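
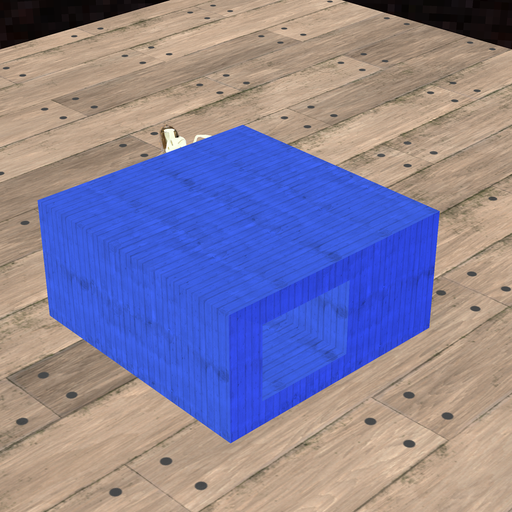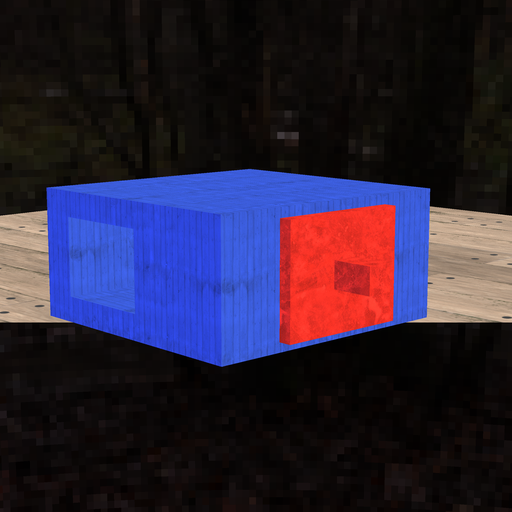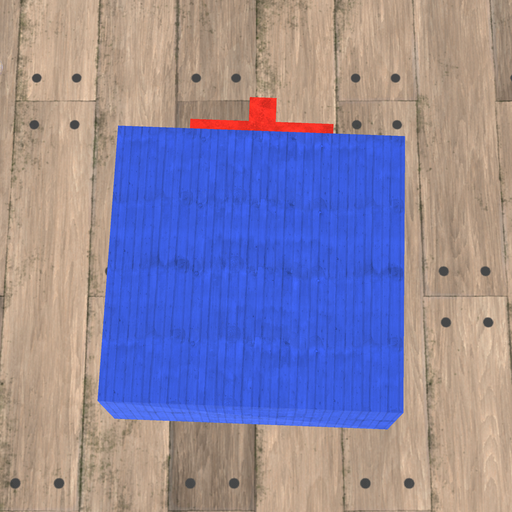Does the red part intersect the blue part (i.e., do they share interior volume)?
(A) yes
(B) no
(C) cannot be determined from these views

(C) cannot be determined from these views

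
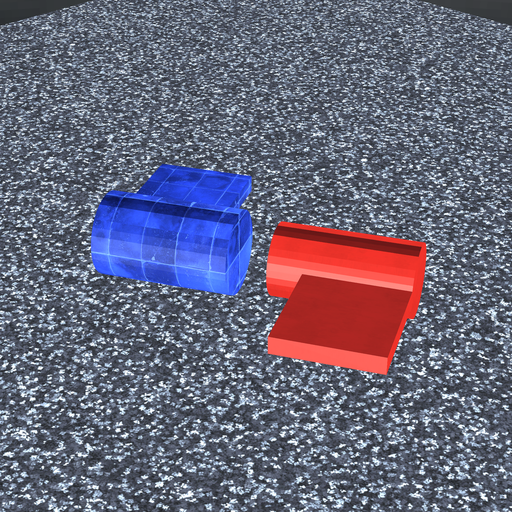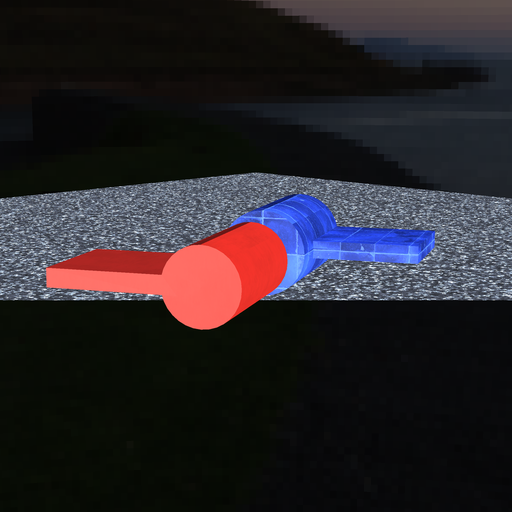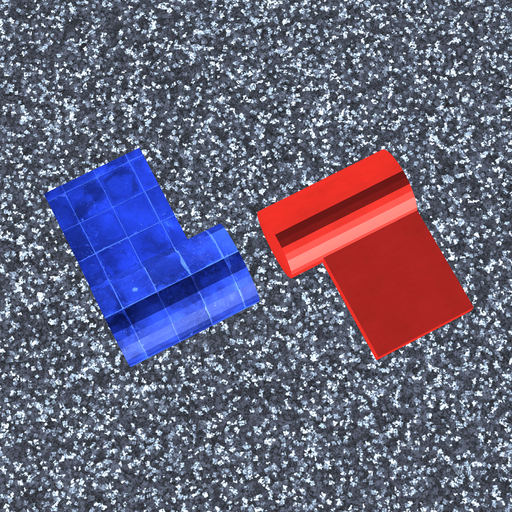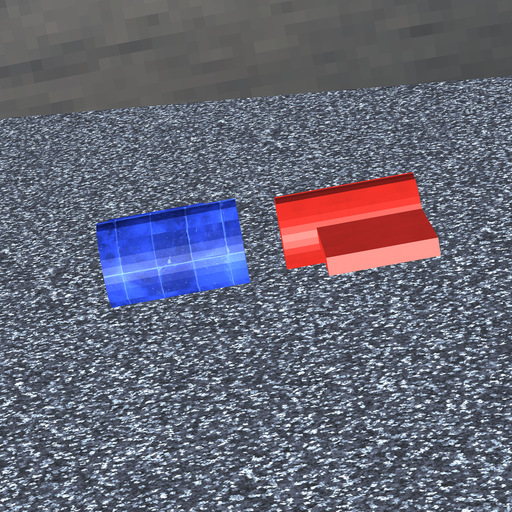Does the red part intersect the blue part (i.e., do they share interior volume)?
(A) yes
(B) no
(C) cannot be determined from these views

(B) no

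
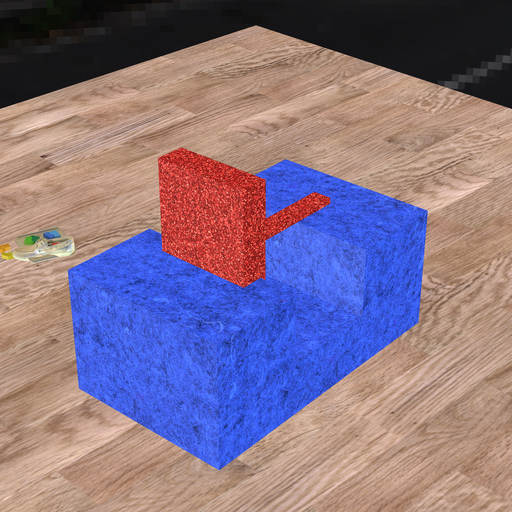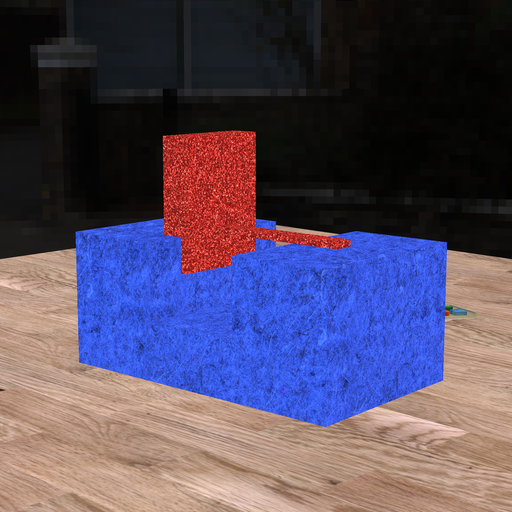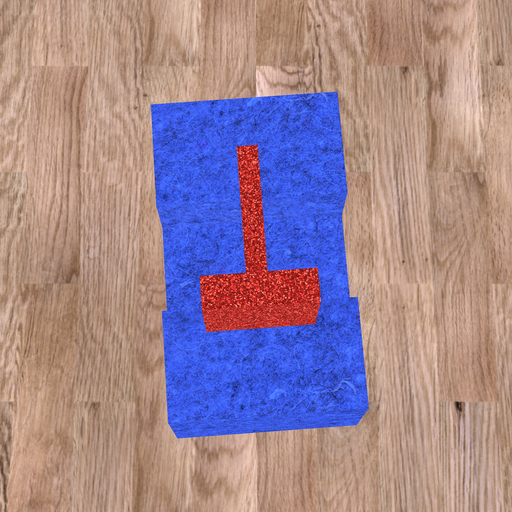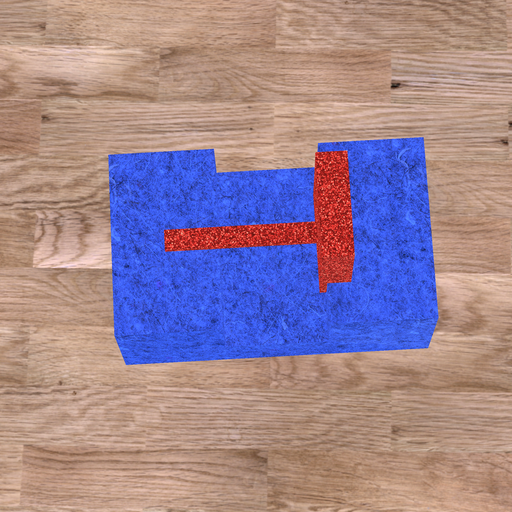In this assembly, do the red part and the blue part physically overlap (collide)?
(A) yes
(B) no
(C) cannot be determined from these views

(A) yes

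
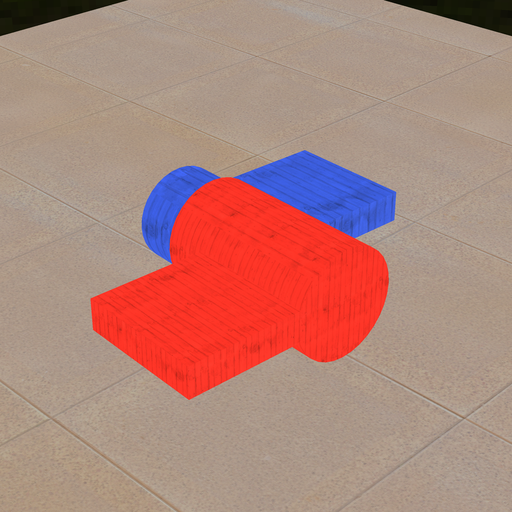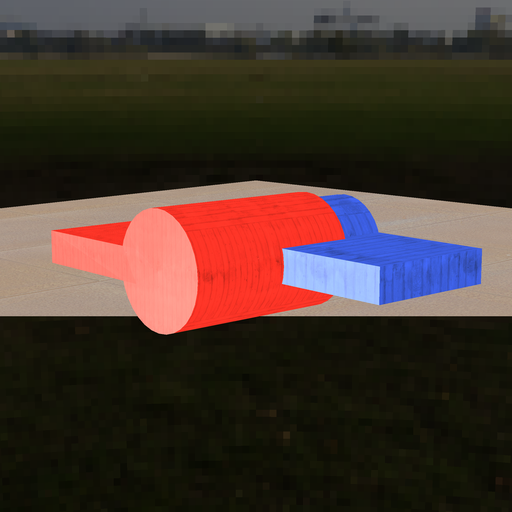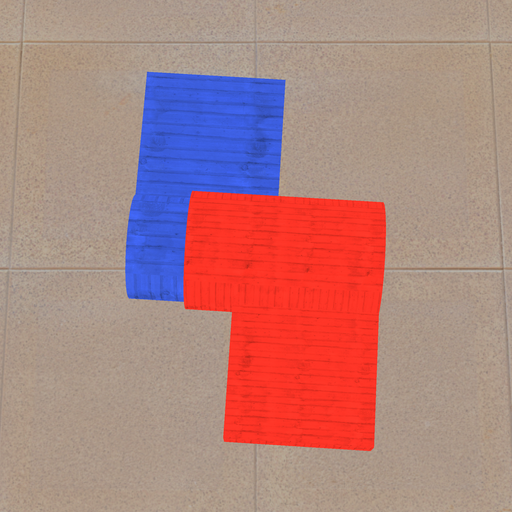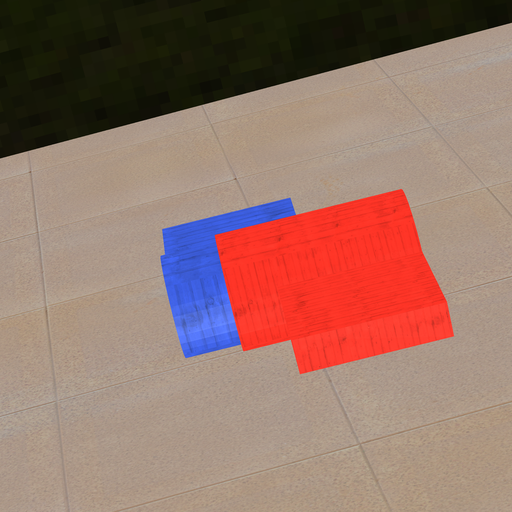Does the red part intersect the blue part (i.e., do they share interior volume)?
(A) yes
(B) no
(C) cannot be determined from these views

(A) yes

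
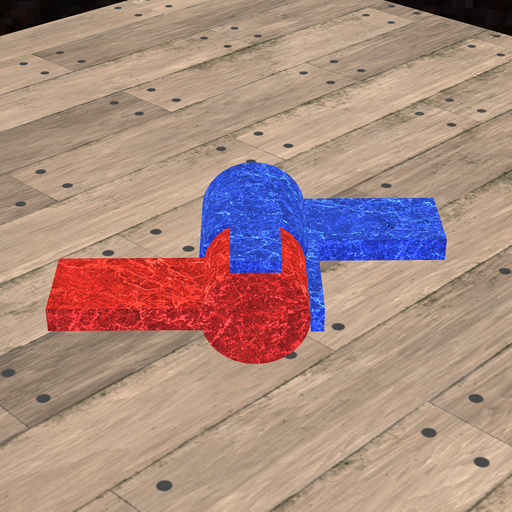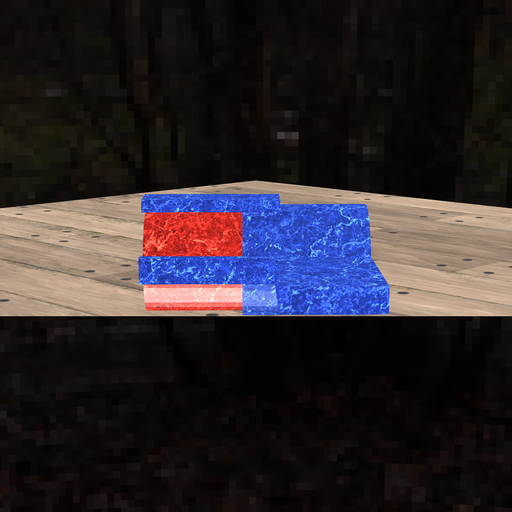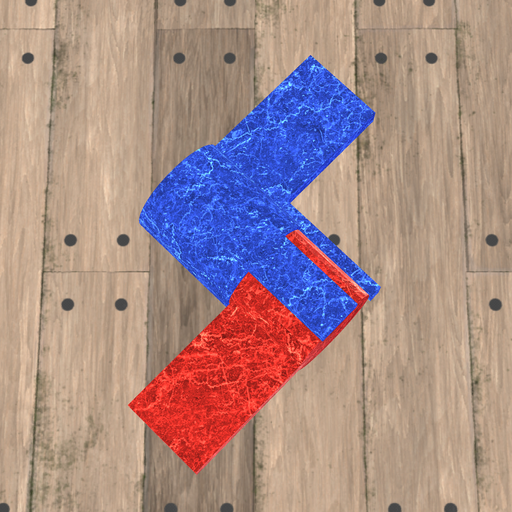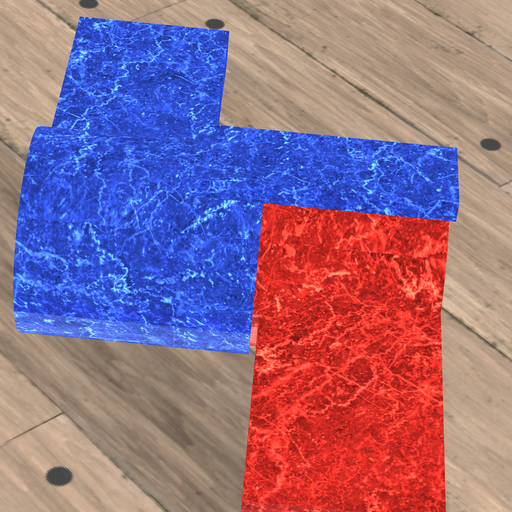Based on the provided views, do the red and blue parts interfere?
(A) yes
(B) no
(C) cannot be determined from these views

(A) yes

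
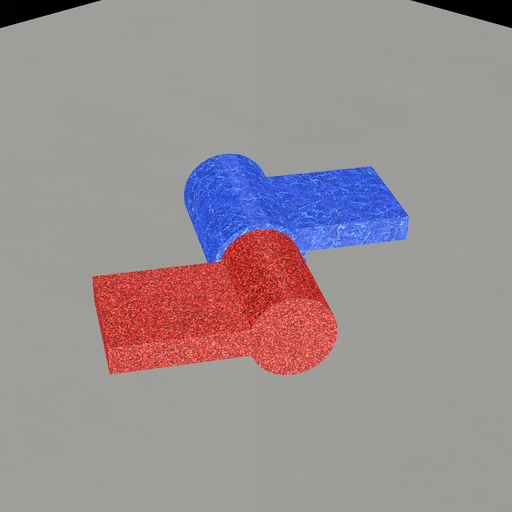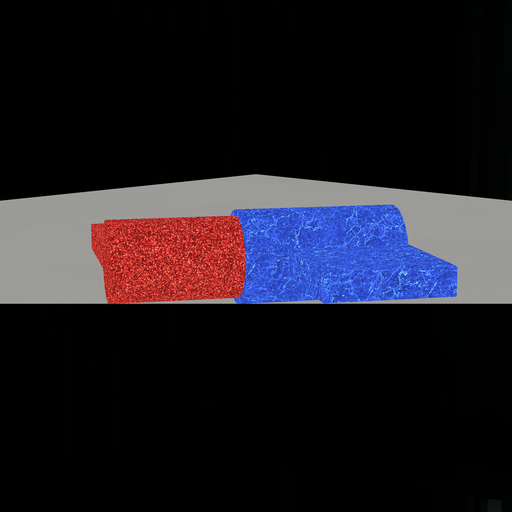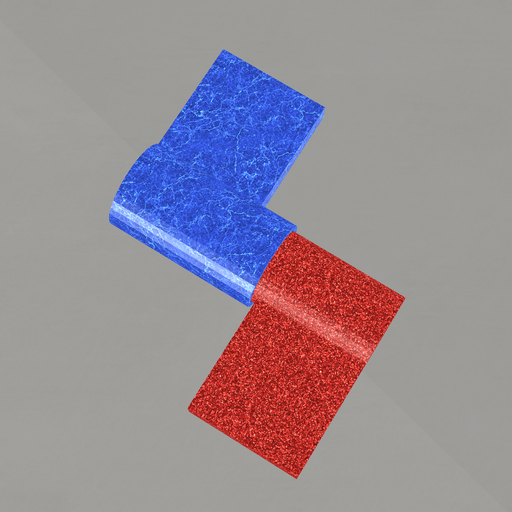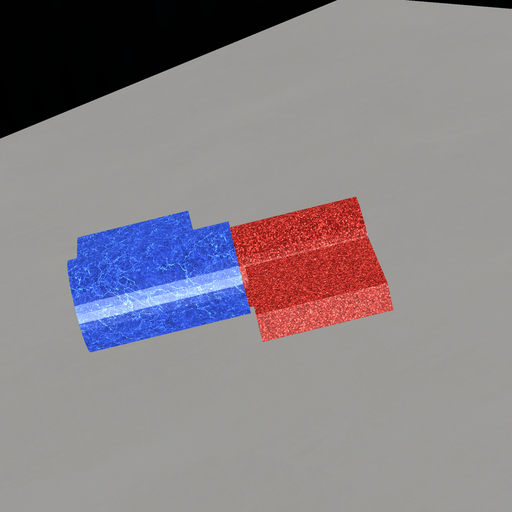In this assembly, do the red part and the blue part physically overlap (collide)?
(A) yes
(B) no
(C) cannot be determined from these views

(A) yes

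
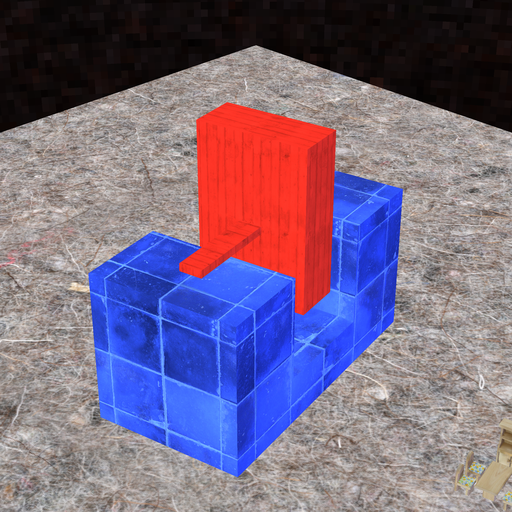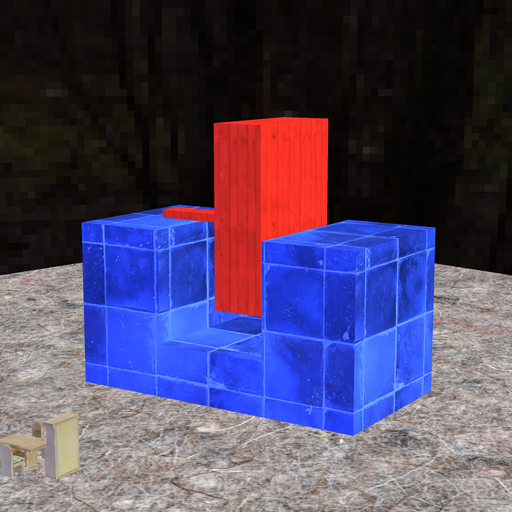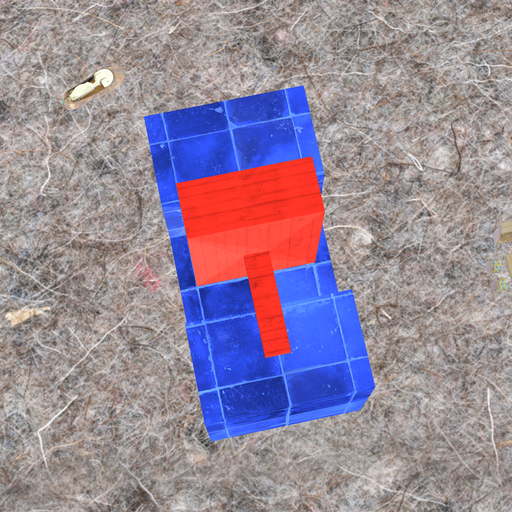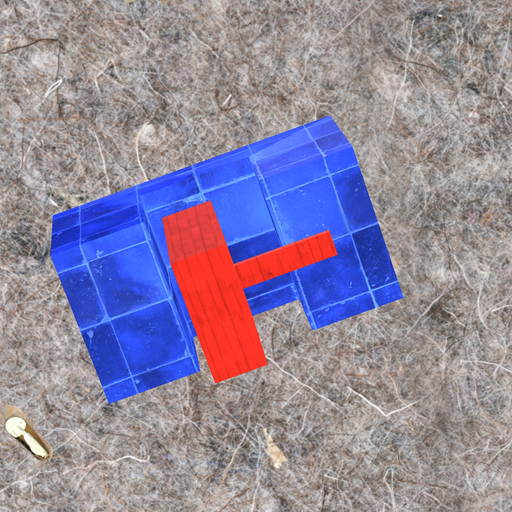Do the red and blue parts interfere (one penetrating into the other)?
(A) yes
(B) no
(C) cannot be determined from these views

(B) no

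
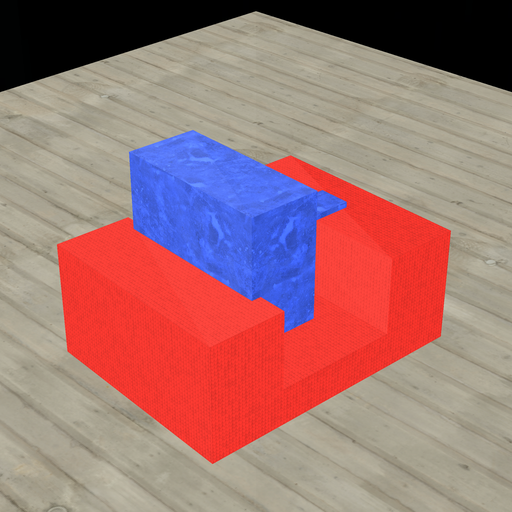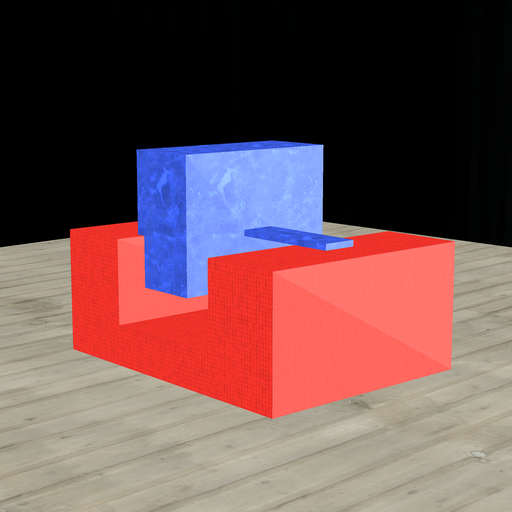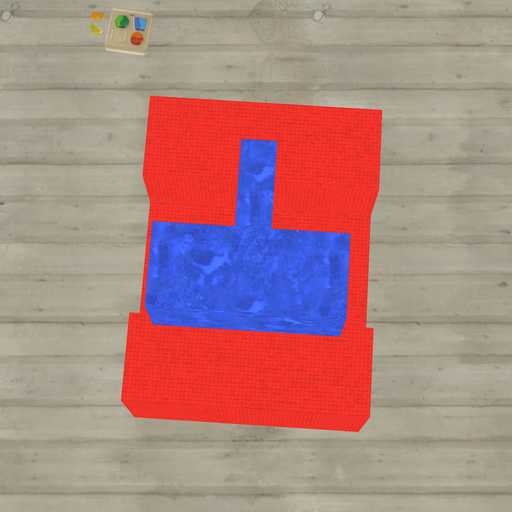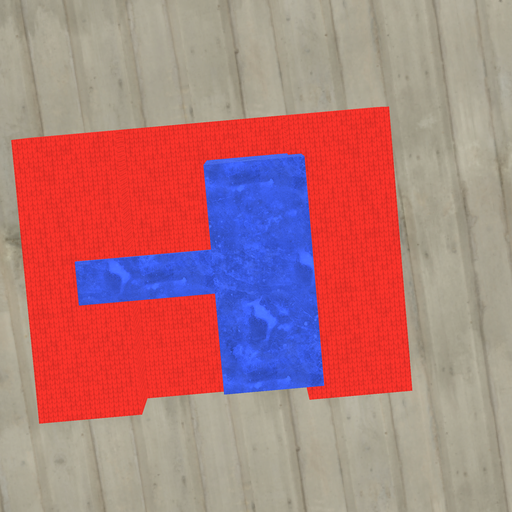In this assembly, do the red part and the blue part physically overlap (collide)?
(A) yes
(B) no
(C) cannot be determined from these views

(A) yes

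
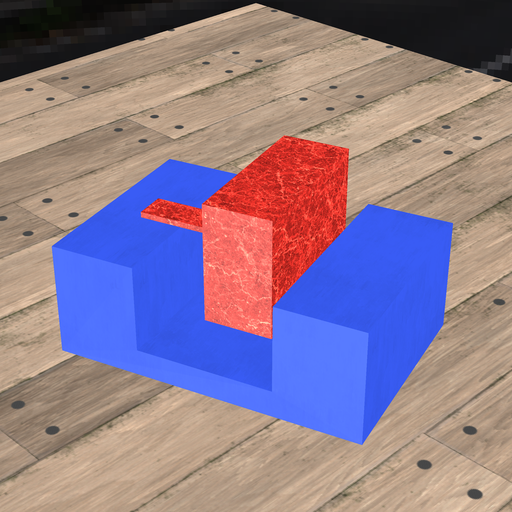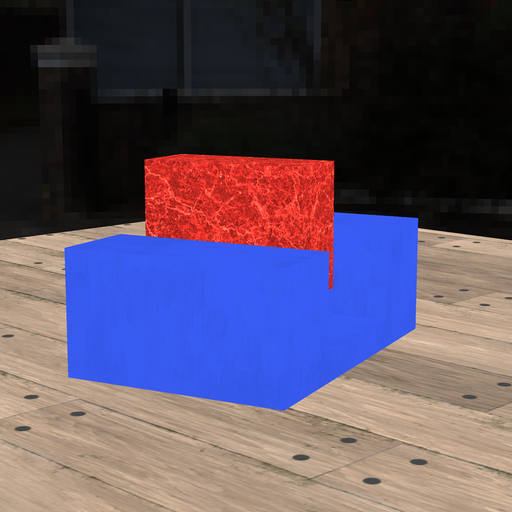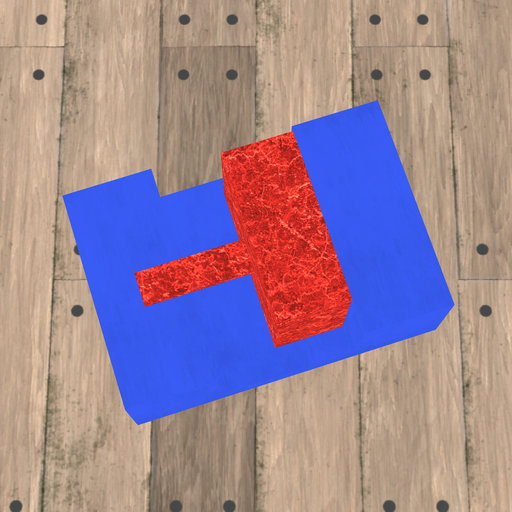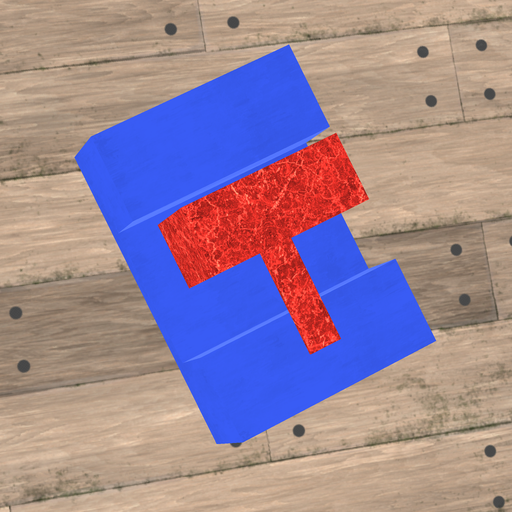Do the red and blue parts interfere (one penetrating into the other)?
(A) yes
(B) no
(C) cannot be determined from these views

(B) no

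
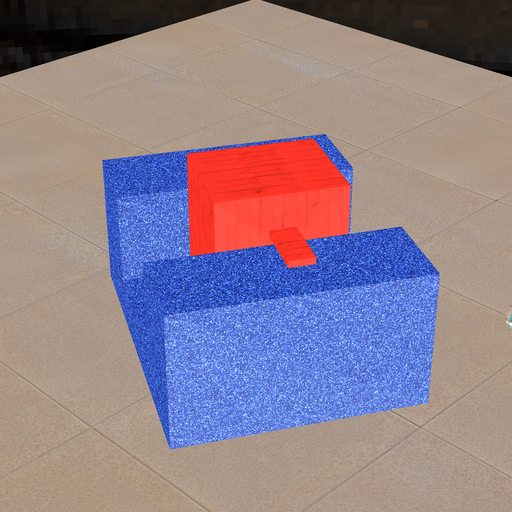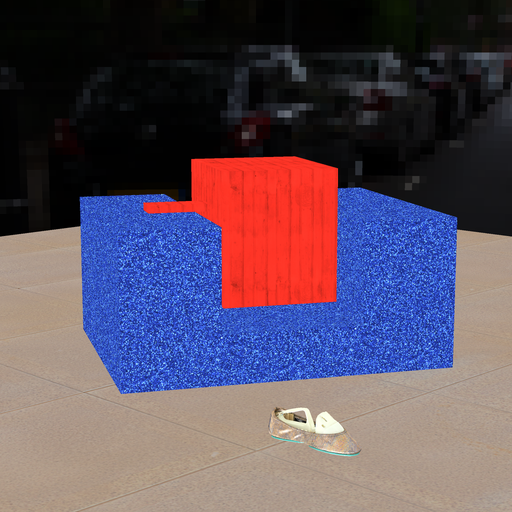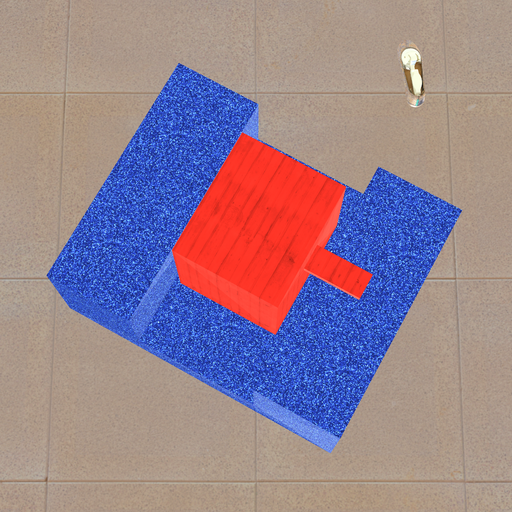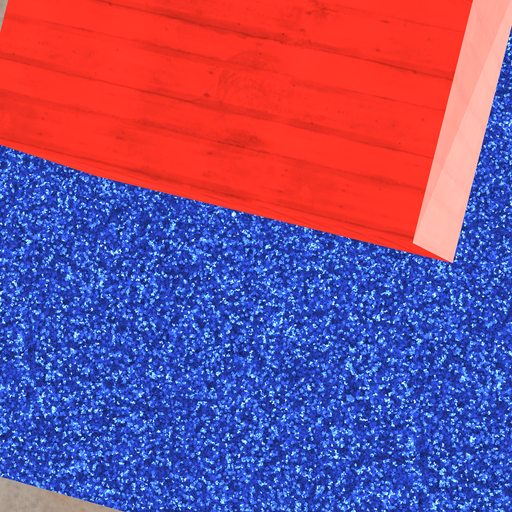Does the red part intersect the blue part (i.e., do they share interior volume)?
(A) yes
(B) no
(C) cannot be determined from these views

(B) no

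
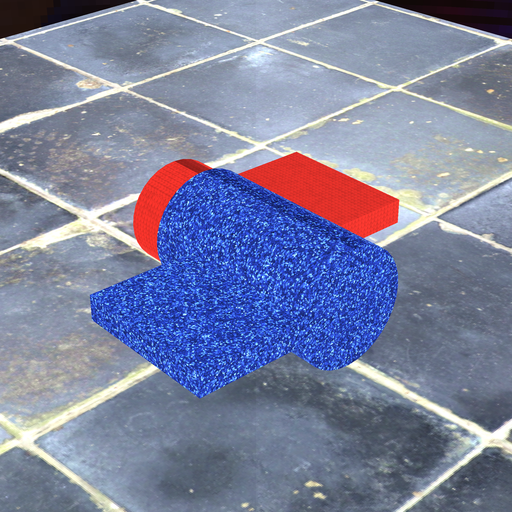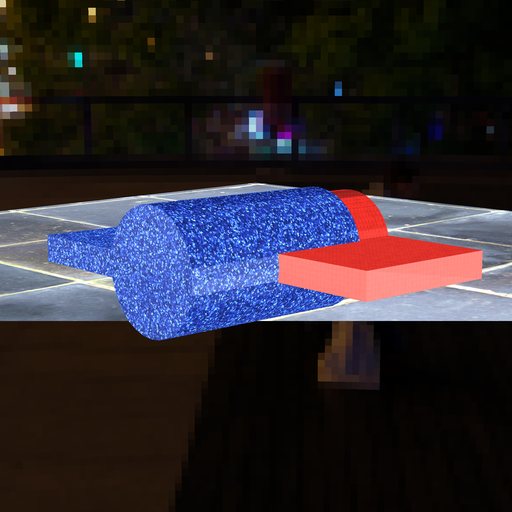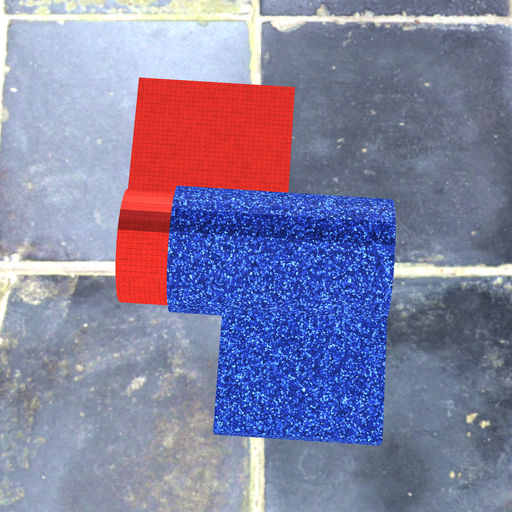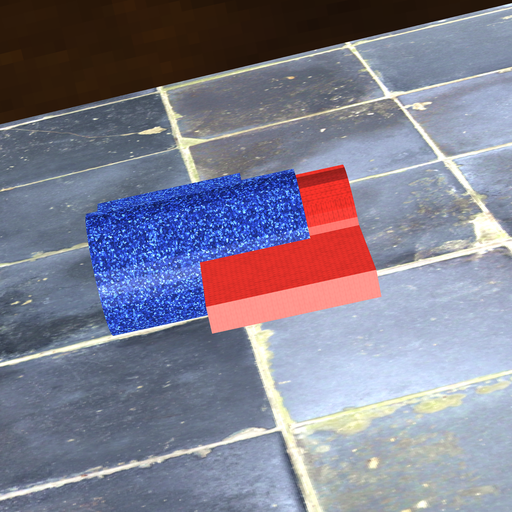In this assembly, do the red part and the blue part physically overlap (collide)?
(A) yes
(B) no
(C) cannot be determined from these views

(A) yes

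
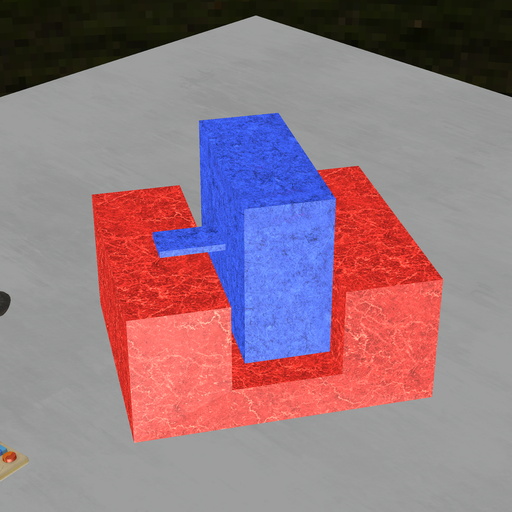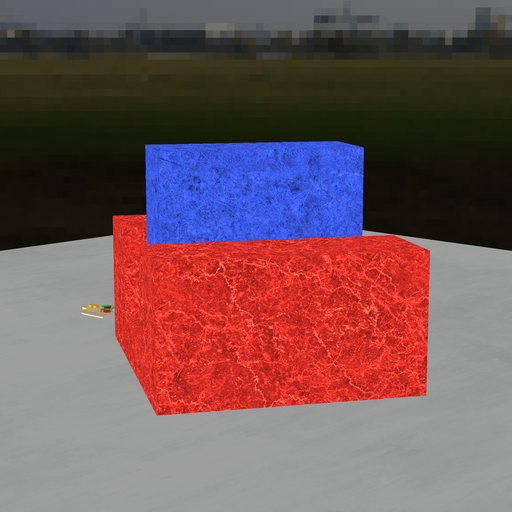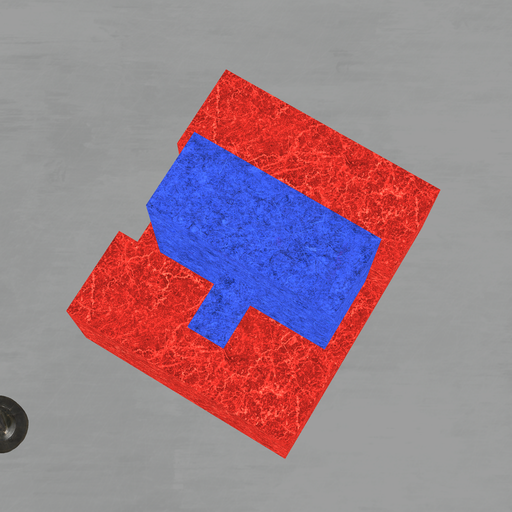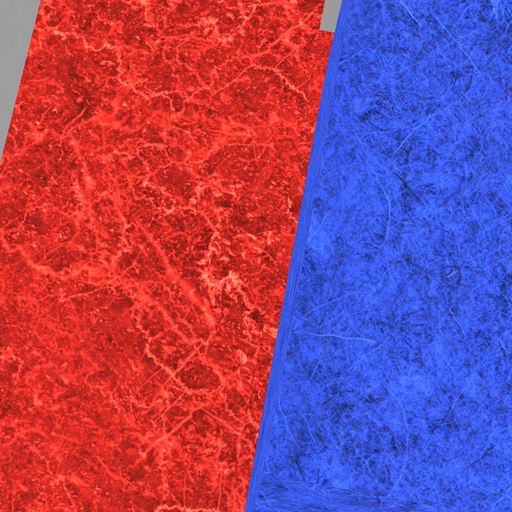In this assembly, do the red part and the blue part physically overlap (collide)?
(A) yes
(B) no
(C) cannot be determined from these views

(B) no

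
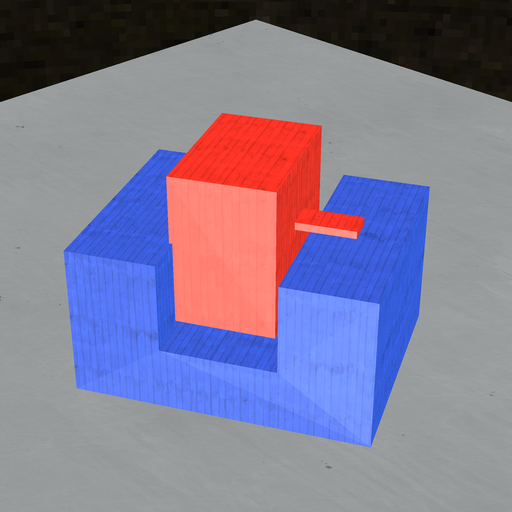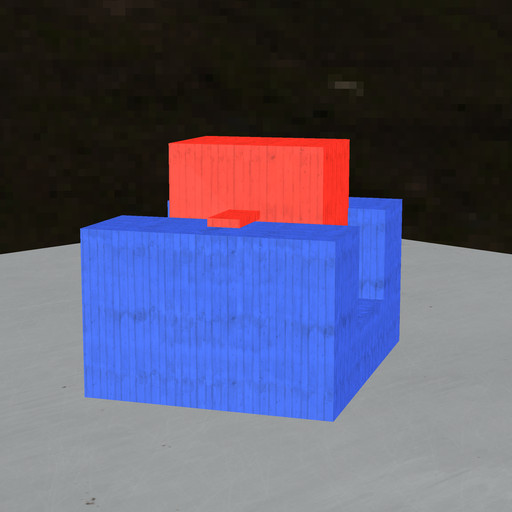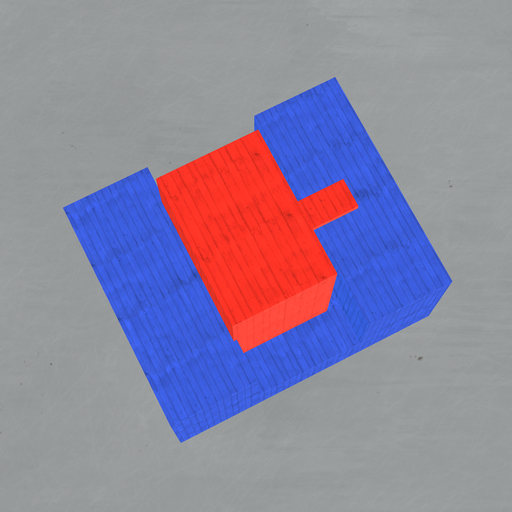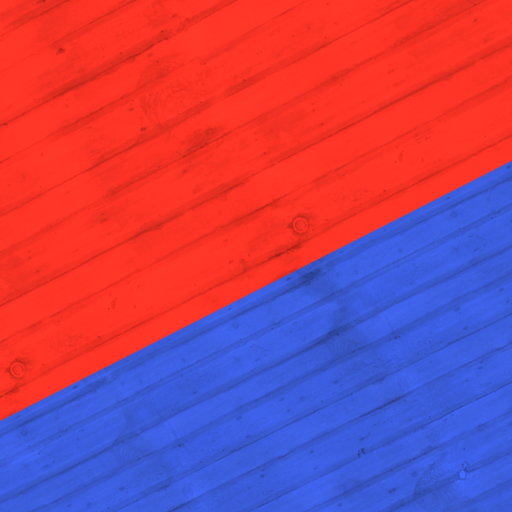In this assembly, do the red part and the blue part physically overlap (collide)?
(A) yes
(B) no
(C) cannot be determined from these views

(A) yes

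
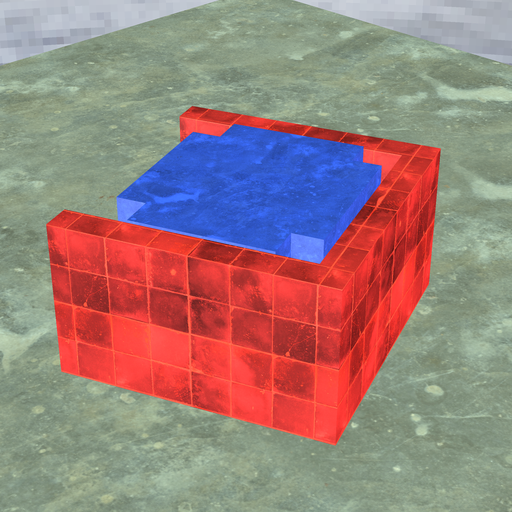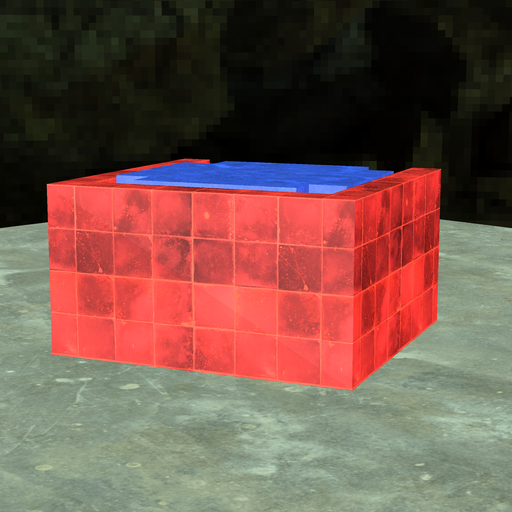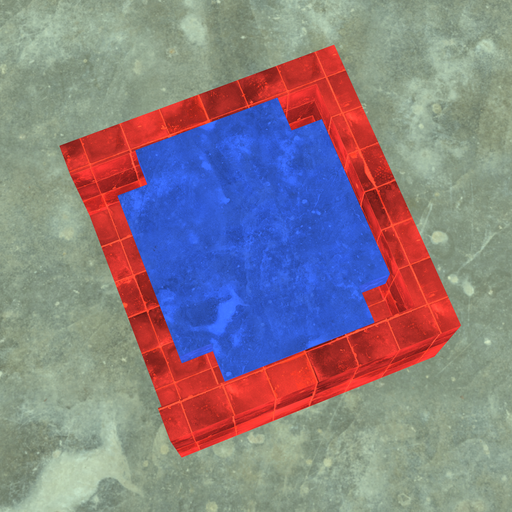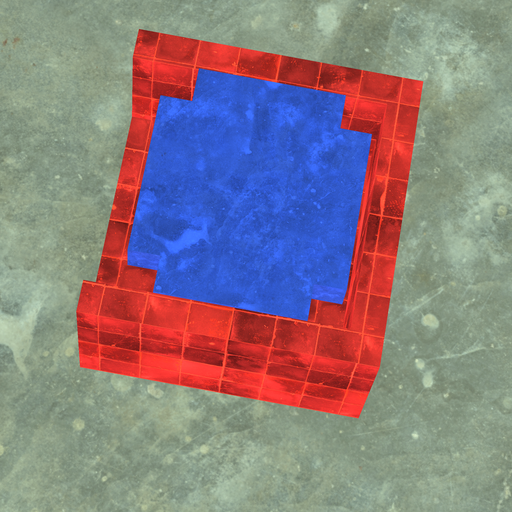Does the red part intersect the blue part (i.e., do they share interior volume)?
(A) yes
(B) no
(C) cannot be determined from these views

(B) no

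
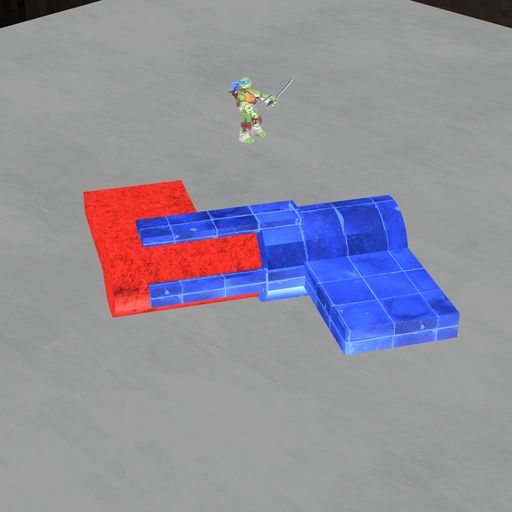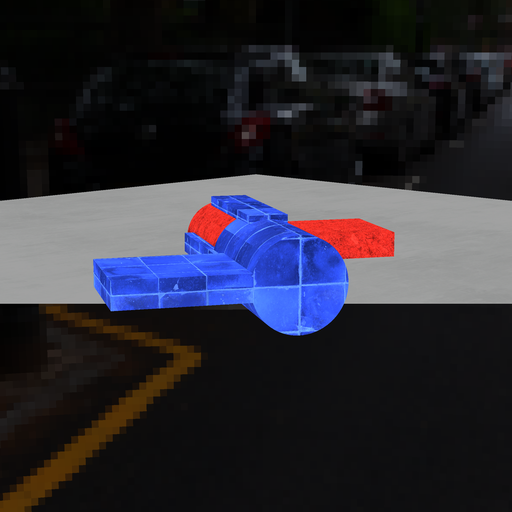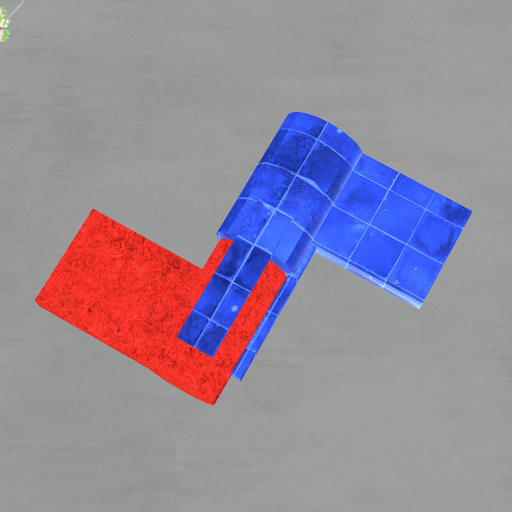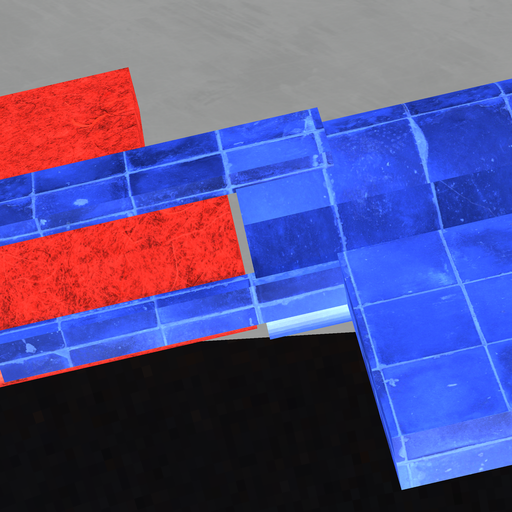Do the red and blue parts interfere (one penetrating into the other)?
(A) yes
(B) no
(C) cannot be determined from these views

(B) no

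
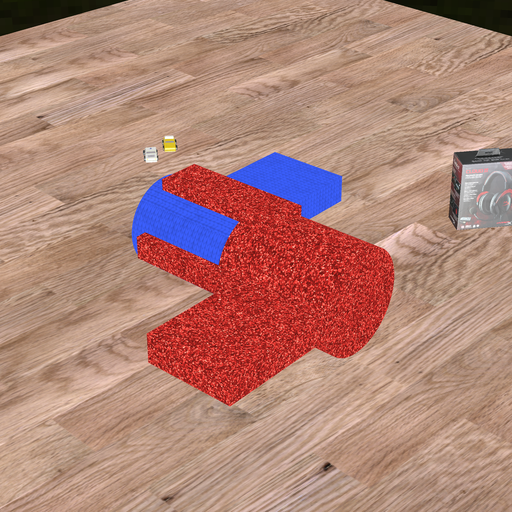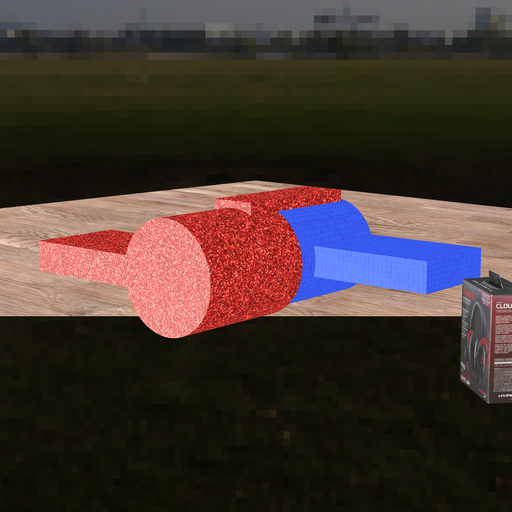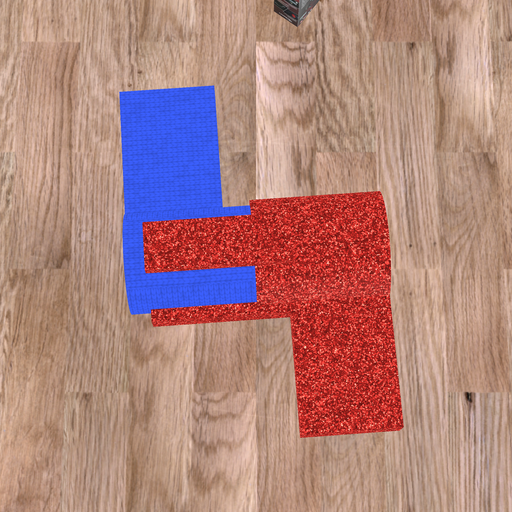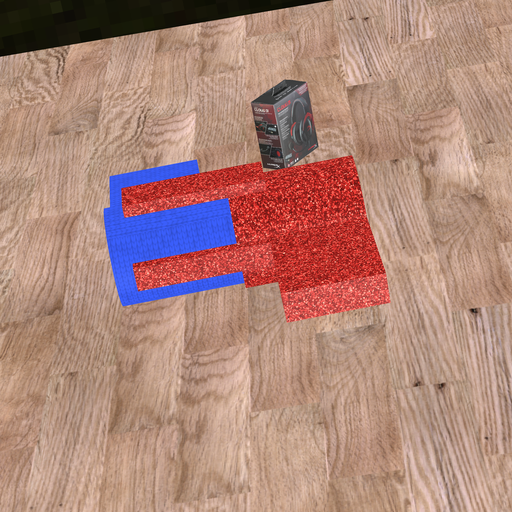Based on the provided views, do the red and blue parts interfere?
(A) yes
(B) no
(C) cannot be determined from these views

(A) yes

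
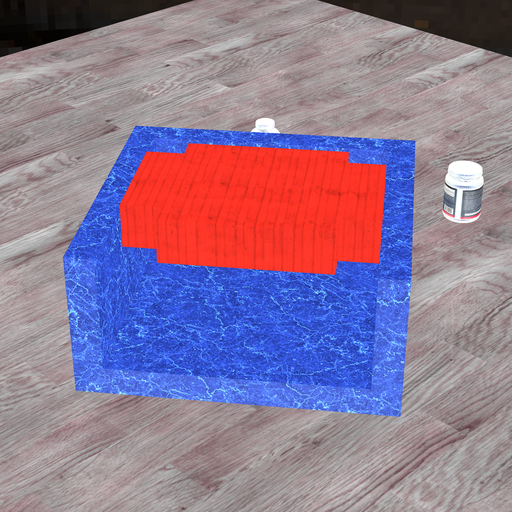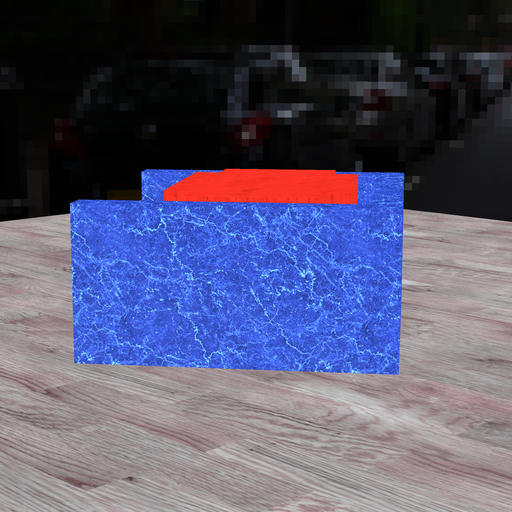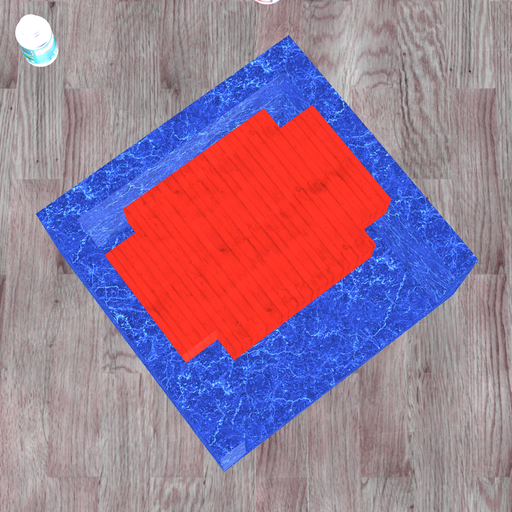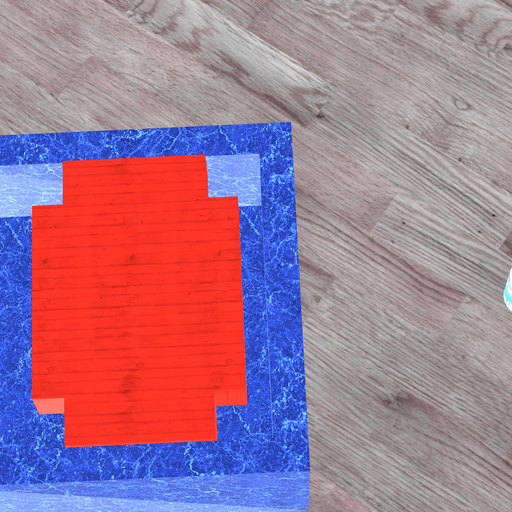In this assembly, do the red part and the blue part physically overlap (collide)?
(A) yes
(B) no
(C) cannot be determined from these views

(B) no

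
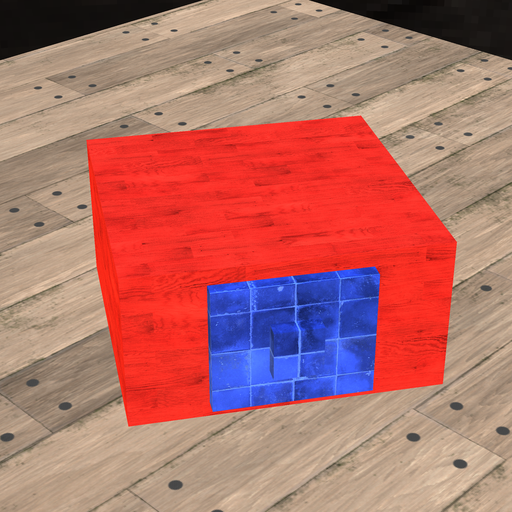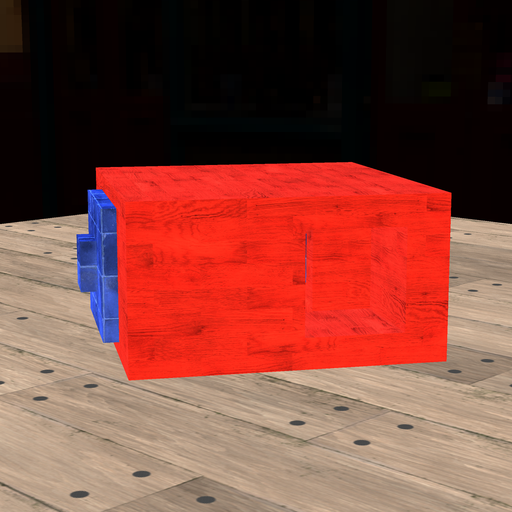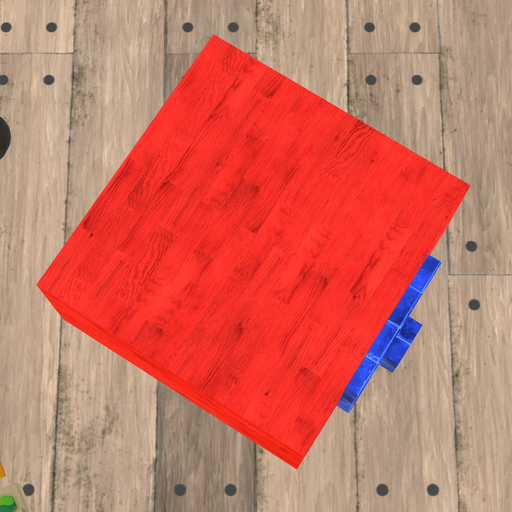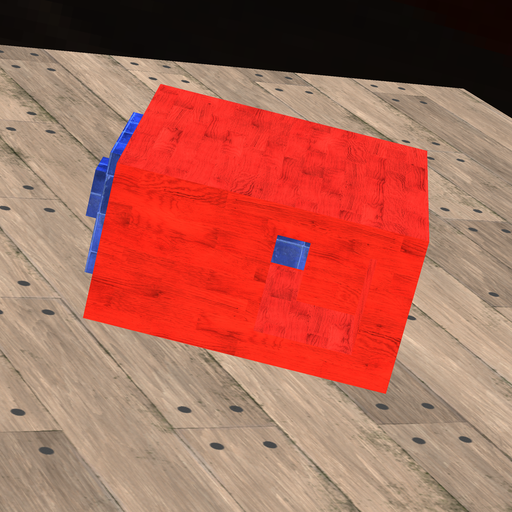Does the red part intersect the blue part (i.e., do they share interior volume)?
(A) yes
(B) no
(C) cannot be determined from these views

(A) yes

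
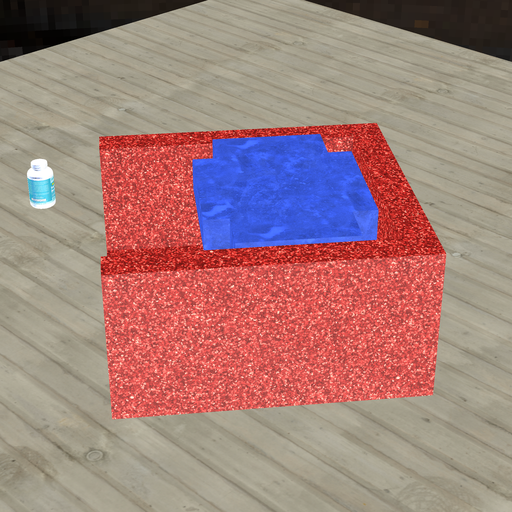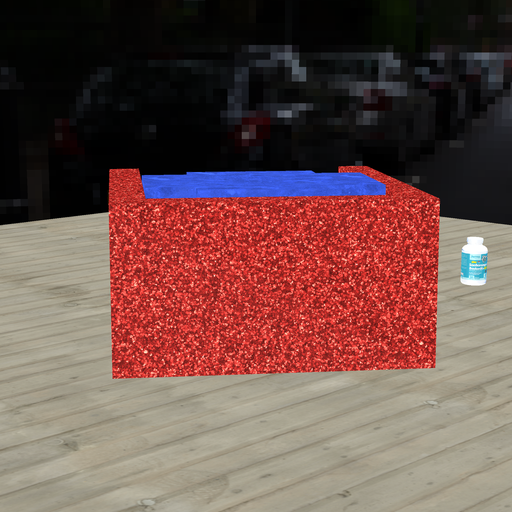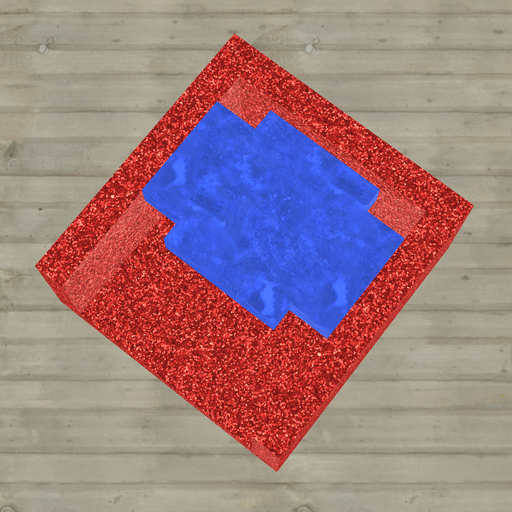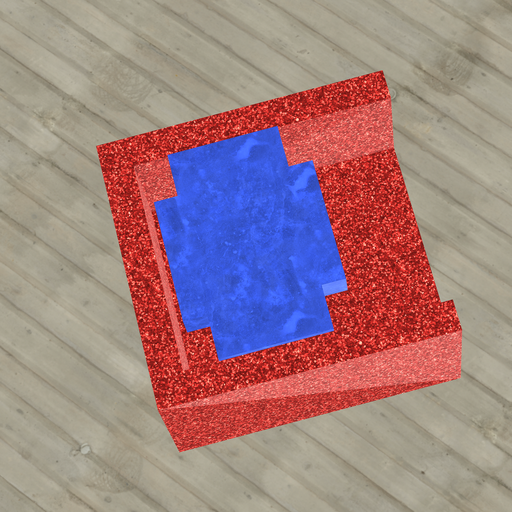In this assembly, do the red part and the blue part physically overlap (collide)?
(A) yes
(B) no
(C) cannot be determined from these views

(B) no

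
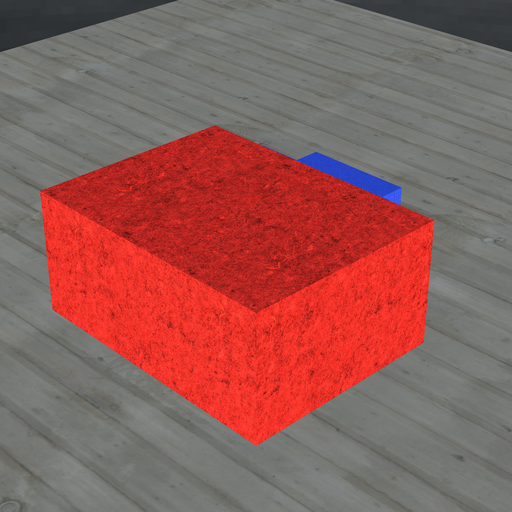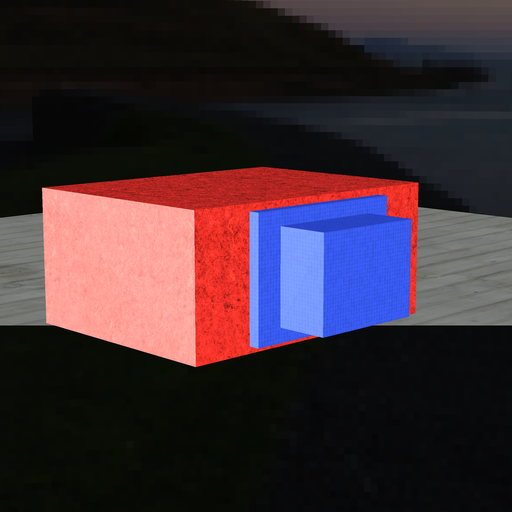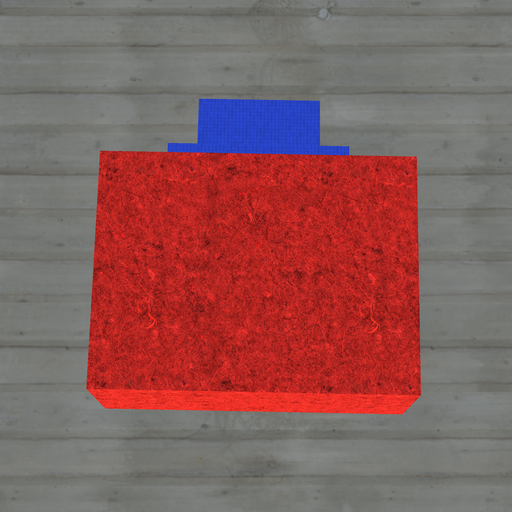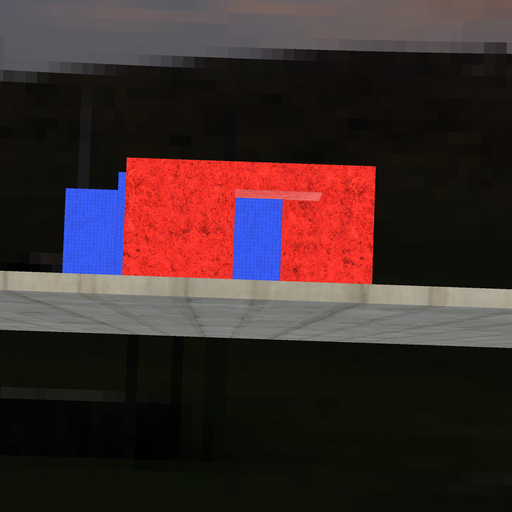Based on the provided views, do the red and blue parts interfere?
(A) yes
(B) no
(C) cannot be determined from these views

(B) no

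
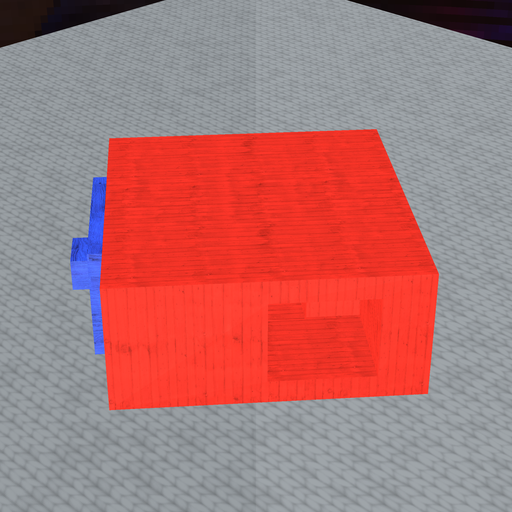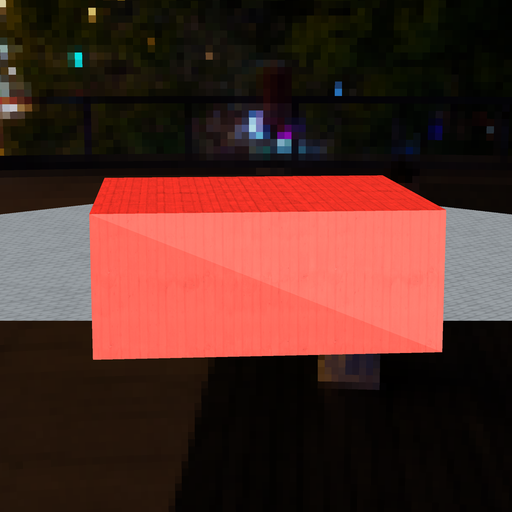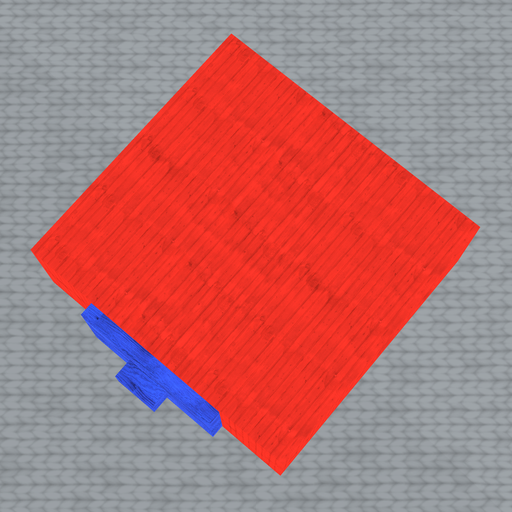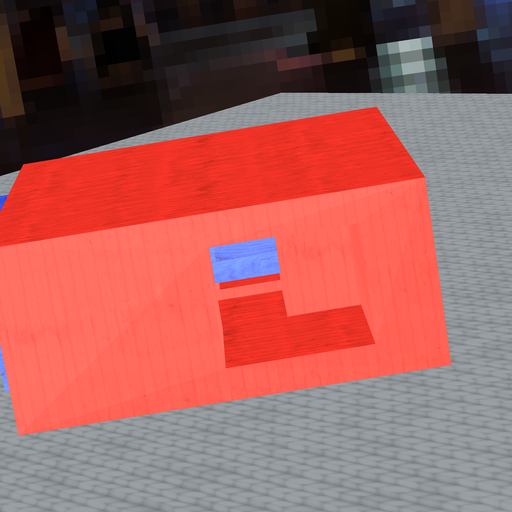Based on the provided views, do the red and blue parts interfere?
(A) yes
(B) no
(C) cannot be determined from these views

(A) yes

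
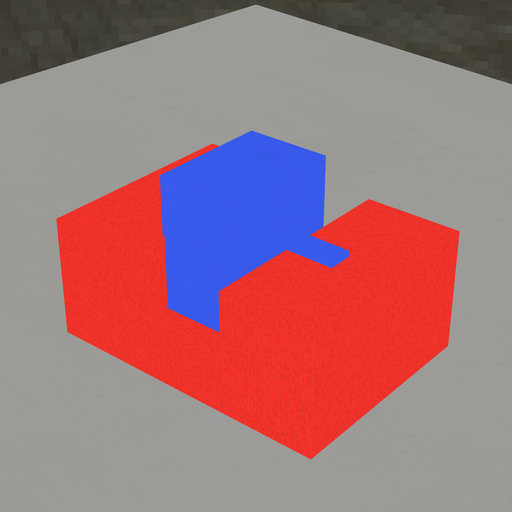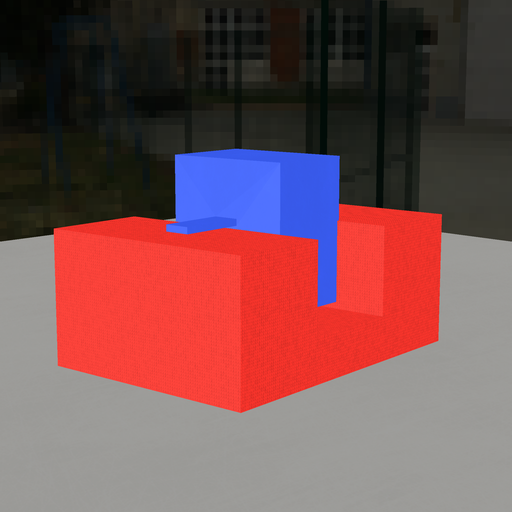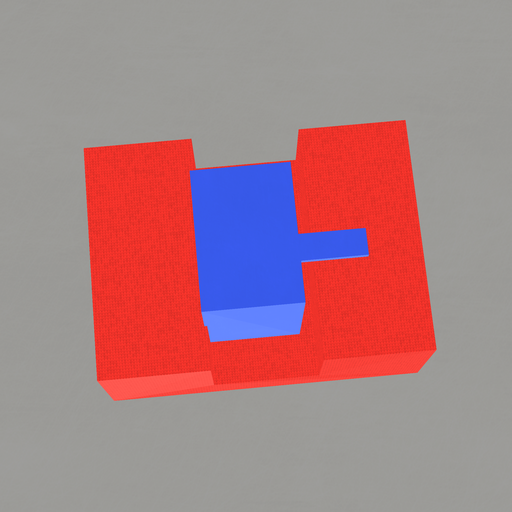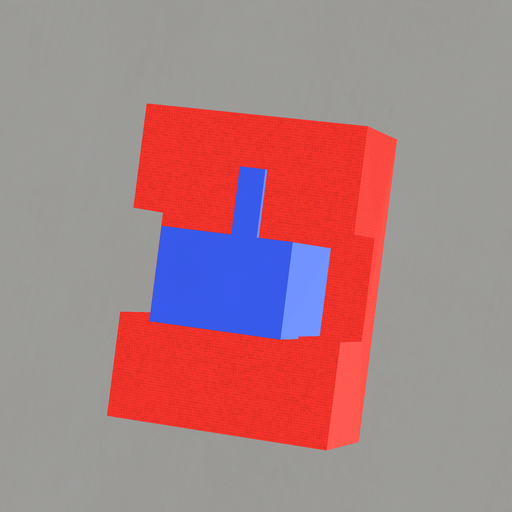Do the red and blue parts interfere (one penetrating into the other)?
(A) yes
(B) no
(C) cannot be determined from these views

(A) yes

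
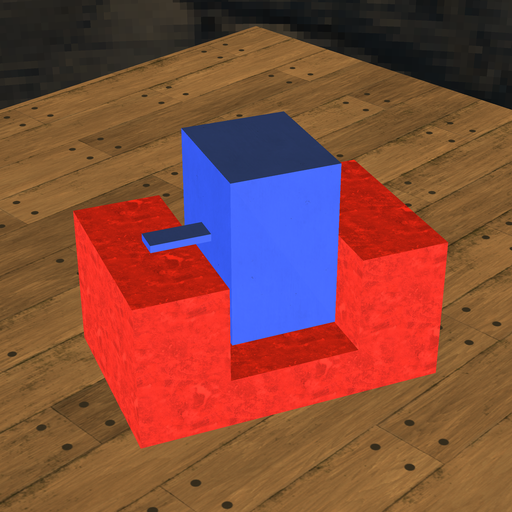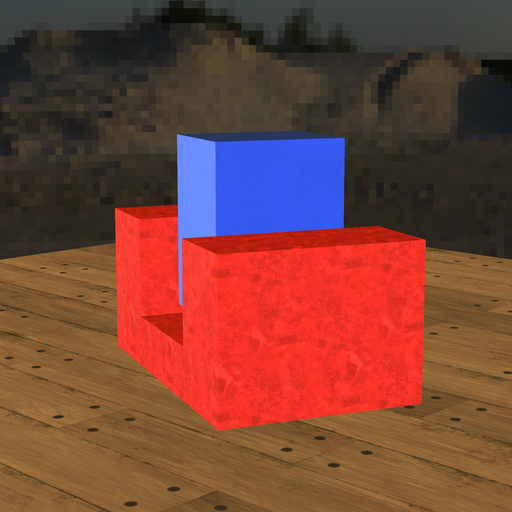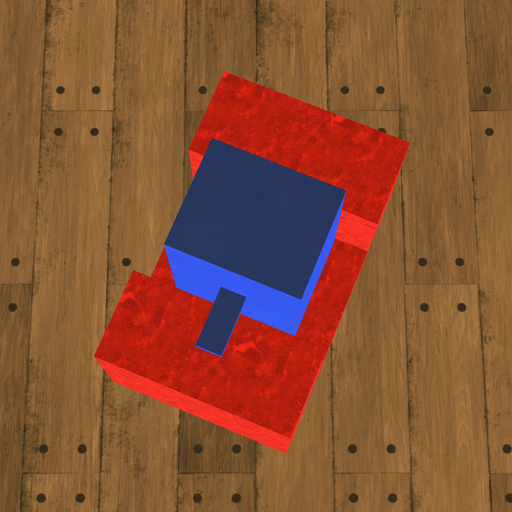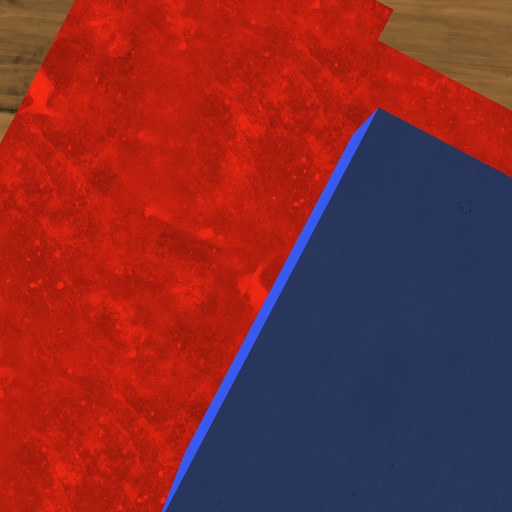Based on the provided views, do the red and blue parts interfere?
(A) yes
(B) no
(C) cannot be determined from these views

(B) no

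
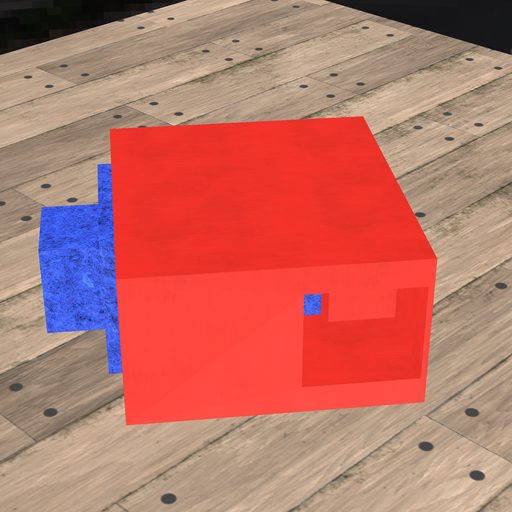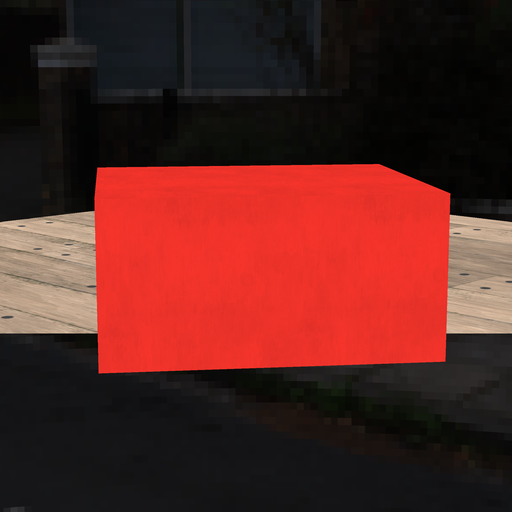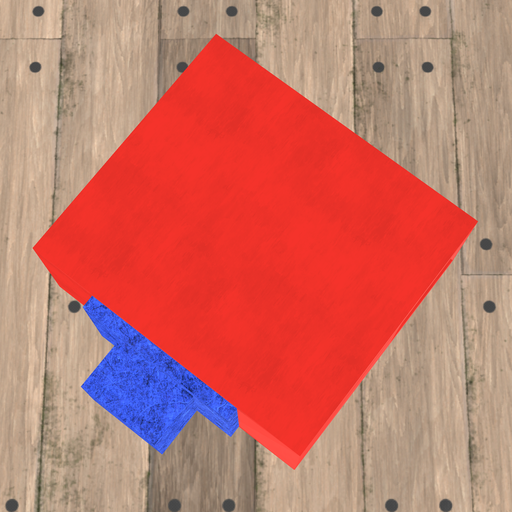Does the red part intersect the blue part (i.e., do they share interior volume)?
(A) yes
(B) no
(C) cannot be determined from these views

(C) cannot be determined from these views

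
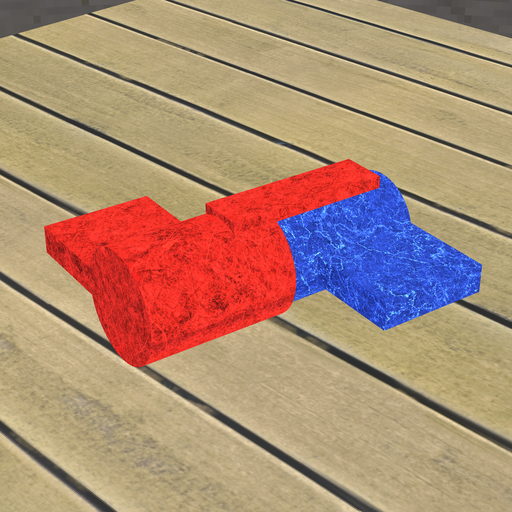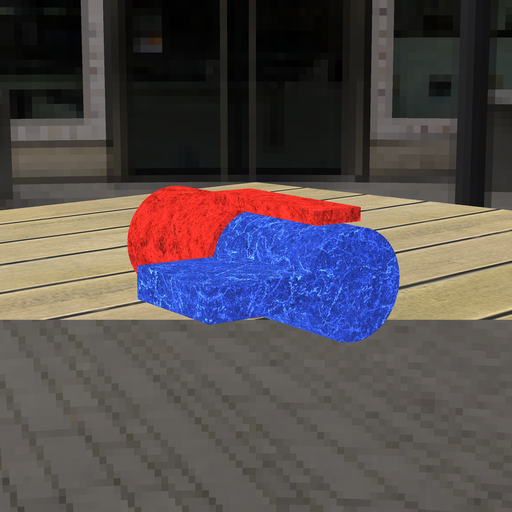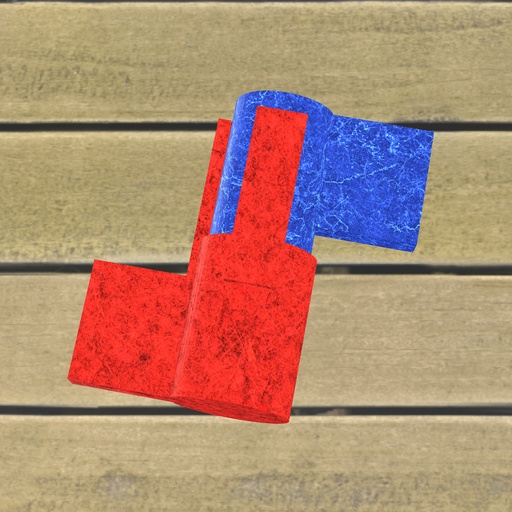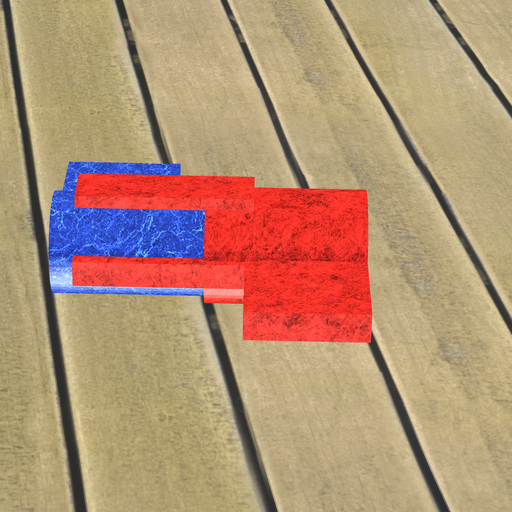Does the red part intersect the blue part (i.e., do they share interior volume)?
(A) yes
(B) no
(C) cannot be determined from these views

(A) yes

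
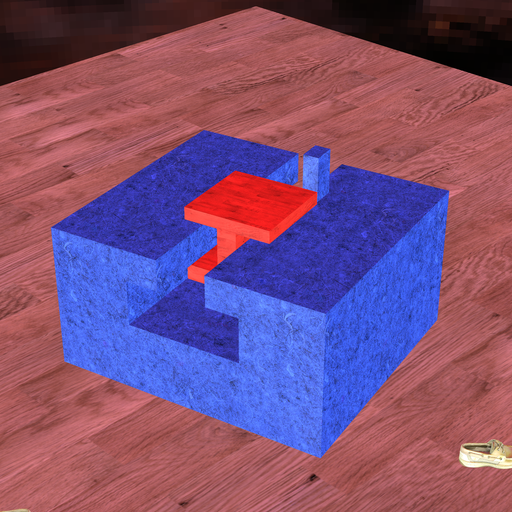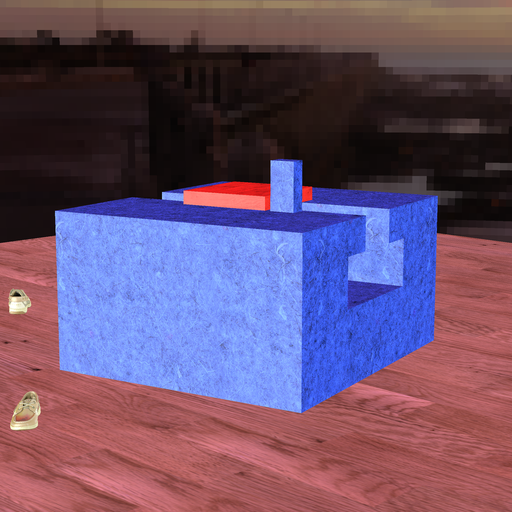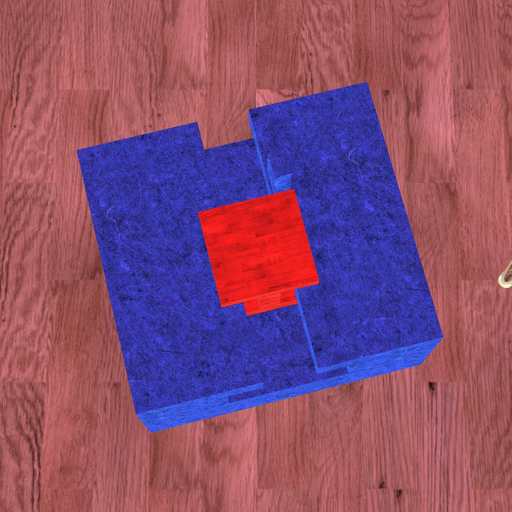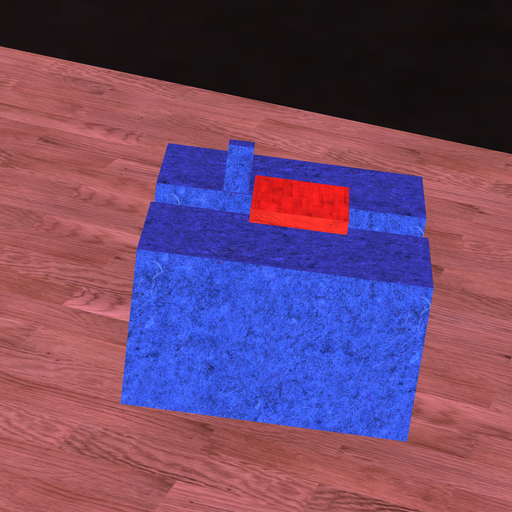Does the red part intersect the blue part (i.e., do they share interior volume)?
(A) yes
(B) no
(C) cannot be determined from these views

(B) no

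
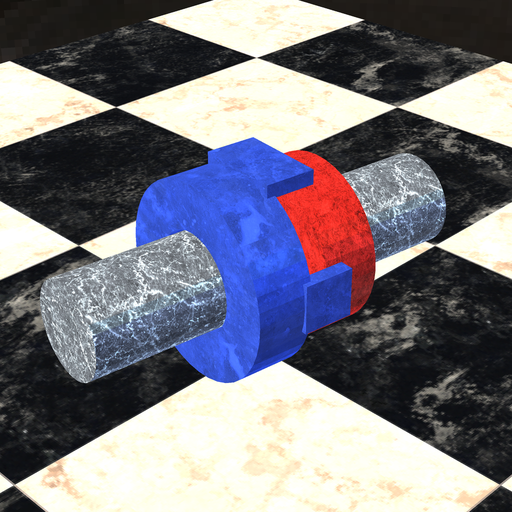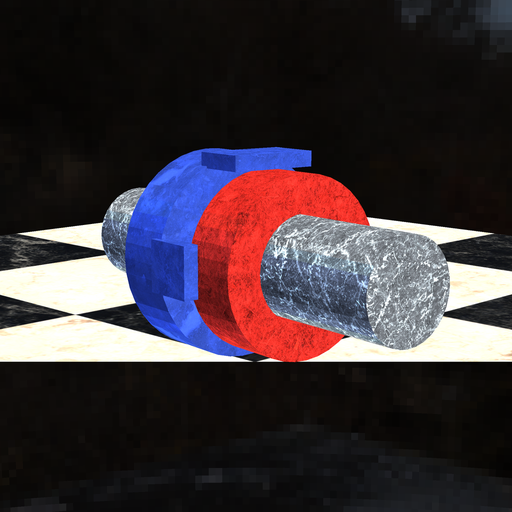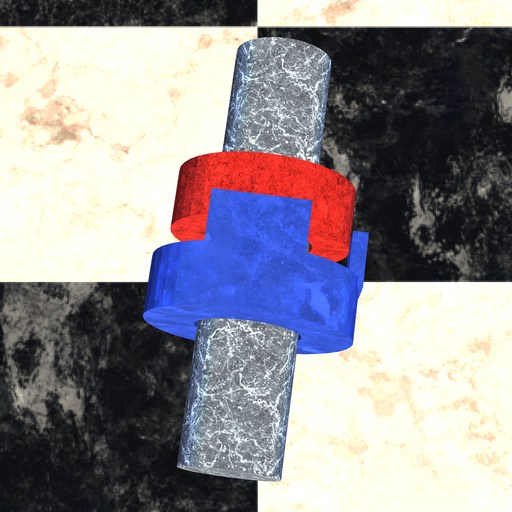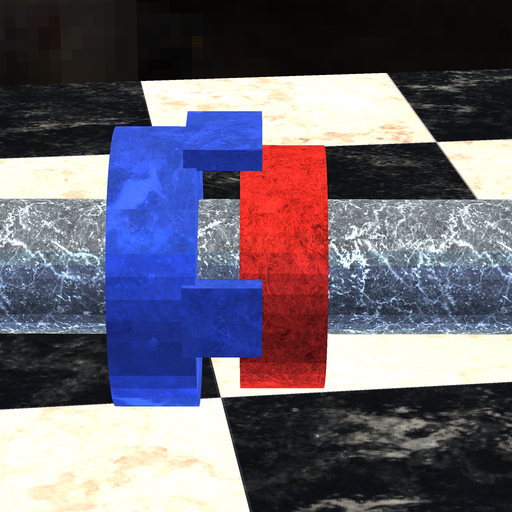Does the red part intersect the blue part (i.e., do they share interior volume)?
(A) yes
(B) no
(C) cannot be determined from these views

(B) no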